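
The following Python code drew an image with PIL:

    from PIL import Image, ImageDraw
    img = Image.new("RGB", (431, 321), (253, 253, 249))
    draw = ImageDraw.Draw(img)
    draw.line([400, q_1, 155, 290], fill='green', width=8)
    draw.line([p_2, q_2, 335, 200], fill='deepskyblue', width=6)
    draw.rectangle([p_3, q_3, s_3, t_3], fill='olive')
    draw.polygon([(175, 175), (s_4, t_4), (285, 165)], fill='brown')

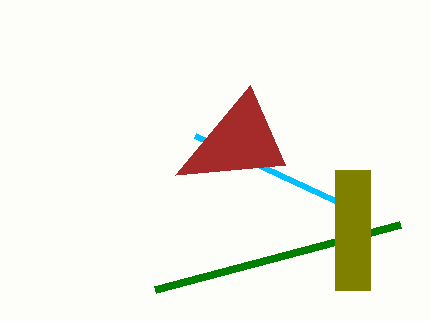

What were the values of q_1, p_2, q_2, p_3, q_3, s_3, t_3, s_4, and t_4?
q_1 = 225; p_2 = 195; q_2 = 135; p_3 = 335; q_3 = 170; s_3 = 370; t_3 = 290; s_4 = 250; t_4 = 85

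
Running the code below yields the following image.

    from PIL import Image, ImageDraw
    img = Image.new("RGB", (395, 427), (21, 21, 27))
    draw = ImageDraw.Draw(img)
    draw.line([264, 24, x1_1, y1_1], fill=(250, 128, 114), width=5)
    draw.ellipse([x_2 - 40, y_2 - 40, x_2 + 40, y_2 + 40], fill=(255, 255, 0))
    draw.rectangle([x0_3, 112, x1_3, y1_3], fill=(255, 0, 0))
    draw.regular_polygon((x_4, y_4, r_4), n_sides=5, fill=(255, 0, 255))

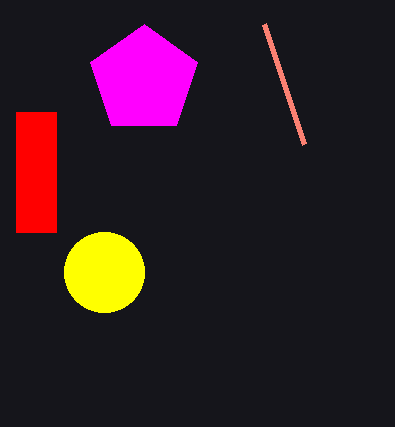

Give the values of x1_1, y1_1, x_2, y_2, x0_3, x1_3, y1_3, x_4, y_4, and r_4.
x1_1 = 304
y1_1 = 144
x_2 = 104
y_2 = 272
x0_3 = 16
x1_3 = 56
y1_3 = 232
x_4 = 144
y_4 = 80
r_4 = 56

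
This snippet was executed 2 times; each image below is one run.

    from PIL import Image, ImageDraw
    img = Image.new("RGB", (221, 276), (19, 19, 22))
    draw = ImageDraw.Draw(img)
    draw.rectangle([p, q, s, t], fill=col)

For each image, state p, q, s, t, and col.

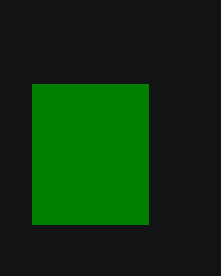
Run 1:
p = 32
q = 84
s = 148
t = 224
col = 'green'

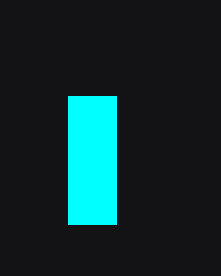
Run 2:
p = 68; q = 96; s = 116; t = 224; col = 'cyan'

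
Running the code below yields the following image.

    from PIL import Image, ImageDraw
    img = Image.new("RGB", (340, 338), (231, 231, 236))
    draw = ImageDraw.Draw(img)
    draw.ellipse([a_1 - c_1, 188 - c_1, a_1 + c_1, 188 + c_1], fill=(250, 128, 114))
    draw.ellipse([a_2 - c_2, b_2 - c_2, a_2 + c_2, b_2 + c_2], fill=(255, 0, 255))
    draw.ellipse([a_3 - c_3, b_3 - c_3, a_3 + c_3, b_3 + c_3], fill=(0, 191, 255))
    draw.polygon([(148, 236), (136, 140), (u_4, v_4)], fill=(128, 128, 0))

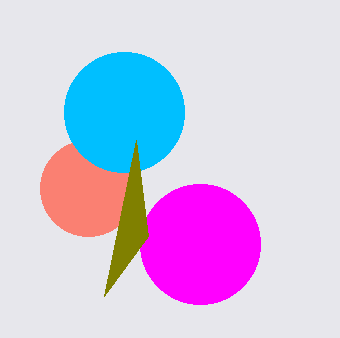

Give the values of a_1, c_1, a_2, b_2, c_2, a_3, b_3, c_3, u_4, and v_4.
a_1 = 88
c_1 = 48
a_2 = 200
b_2 = 244
c_2 = 60
a_3 = 124
b_3 = 112
c_3 = 60
u_4 = 104
v_4 = 296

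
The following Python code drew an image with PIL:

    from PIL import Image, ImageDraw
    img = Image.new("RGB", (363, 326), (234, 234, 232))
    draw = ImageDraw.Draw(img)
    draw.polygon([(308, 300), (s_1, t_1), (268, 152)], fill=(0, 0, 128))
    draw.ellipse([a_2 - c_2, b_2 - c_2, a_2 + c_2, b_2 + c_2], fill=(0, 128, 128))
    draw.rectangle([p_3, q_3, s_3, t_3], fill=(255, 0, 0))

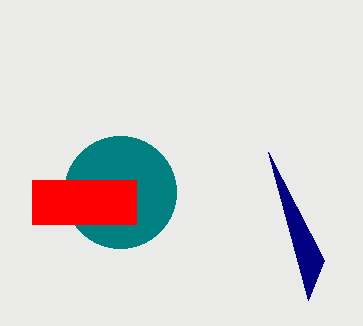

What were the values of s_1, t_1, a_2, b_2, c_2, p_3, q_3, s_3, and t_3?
s_1 = 324; t_1 = 260; a_2 = 120; b_2 = 192; c_2 = 56; p_3 = 32; q_3 = 180; s_3 = 136; t_3 = 224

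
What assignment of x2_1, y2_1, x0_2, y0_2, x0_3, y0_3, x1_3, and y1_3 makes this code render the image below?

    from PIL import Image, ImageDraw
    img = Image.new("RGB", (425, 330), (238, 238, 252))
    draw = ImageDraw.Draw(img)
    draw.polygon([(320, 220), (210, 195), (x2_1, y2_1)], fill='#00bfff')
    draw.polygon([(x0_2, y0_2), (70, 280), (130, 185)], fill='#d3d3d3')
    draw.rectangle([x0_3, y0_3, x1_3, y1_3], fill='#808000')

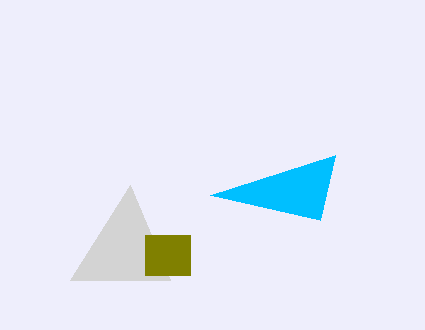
x2_1 = 335
y2_1 = 155
x0_2 = 170
y0_2 = 280
x0_3 = 145
y0_3 = 235
x1_3 = 190
y1_3 = 275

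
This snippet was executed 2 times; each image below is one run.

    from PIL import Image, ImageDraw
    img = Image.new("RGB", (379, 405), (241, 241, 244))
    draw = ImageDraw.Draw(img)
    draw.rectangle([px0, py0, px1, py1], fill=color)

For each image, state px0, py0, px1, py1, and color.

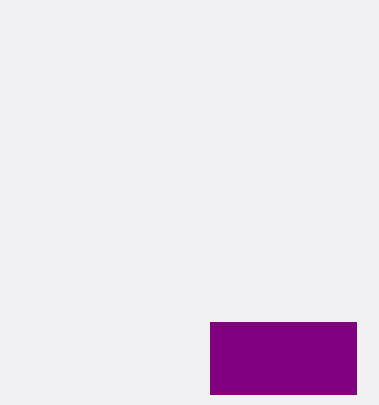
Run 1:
px0 = 210
py0 = 322
px1 = 356
py1 = 394
color = 'purple'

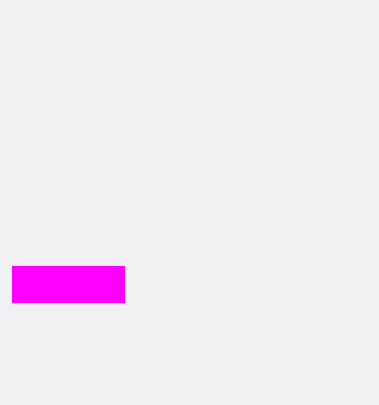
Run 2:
px0 = 12; py0 = 266; px1 = 124; py1 = 302; color = 'magenta'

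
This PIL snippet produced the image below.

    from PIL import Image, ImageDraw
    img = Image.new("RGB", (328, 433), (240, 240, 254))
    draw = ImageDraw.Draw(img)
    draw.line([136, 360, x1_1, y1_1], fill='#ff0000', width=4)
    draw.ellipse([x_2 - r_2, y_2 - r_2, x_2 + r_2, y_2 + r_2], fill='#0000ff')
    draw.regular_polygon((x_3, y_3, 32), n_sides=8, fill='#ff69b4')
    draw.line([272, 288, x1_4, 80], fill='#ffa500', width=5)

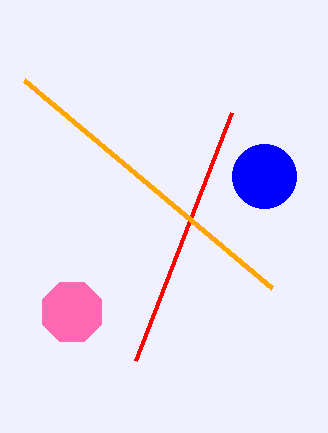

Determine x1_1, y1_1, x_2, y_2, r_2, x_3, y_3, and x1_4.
x1_1 = 232, y1_1 = 112, x_2 = 264, y_2 = 176, r_2 = 32, x_3 = 72, y_3 = 312, x1_4 = 24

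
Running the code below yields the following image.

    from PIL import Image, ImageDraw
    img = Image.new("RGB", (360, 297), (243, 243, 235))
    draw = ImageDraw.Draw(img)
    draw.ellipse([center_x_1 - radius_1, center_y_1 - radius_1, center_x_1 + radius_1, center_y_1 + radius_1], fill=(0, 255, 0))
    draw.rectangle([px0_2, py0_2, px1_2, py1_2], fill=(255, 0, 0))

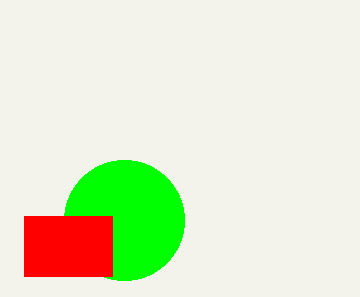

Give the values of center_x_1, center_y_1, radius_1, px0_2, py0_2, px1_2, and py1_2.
center_x_1 = 124
center_y_1 = 220
radius_1 = 60
px0_2 = 24
py0_2 = 216
px1_2 = 112
py1_2 = 276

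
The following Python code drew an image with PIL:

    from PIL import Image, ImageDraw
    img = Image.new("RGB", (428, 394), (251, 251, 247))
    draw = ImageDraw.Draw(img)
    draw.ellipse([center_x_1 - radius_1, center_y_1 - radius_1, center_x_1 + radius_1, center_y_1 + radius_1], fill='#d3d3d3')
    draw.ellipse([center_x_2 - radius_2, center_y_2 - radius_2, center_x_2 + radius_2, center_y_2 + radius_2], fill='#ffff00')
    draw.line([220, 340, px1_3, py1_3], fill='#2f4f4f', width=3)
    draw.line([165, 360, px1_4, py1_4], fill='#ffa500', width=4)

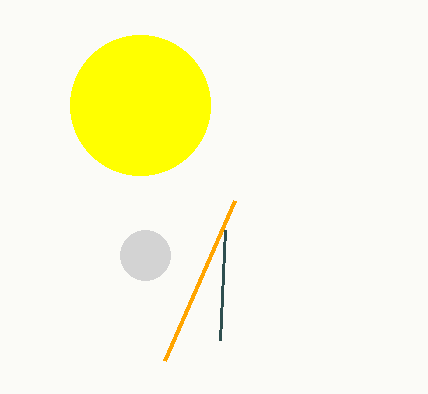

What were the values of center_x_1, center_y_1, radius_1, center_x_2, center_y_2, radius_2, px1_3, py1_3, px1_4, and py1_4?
center_x_1 = 145; center_y_1 = 255; radius_1 = 25; center_x_2 = 140; center_y_2 = 105; radius_2 = 70; px1_3 = 225; py1_3 = 230; px1_4 = 235; py1_4 = 200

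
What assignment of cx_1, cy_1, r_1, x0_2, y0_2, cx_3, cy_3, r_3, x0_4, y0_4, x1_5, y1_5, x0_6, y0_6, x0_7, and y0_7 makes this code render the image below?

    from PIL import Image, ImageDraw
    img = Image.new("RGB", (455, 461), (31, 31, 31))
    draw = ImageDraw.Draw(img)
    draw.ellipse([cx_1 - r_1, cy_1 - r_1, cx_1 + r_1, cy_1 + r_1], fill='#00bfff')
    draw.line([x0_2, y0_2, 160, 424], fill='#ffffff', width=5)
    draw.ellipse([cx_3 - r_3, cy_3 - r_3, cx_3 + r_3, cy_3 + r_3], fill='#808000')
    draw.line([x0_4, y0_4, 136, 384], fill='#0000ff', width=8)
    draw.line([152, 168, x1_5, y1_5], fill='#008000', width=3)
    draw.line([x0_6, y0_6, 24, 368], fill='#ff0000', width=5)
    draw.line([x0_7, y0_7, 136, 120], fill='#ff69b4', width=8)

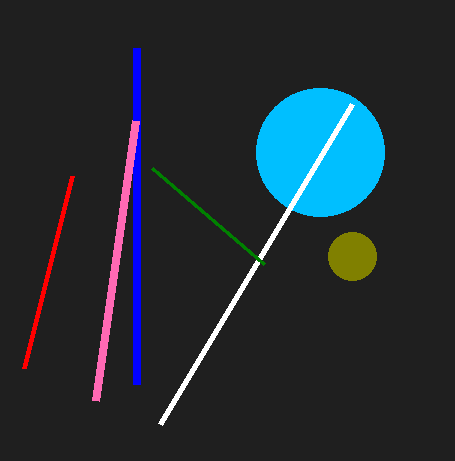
cx_1 = 320
cy_1 = 152
r_1 = 64
x0_2 = 352
y0_2 = 104
cx_3 = 352
cy_3 = 256
r_3 = 24
x0_4 = 136
y0_4 = 48
x1_5 = 264
y1_5 = 264
x0_6 = 72
y0_6 = 176
x0_7 = 96
y0_7 = 400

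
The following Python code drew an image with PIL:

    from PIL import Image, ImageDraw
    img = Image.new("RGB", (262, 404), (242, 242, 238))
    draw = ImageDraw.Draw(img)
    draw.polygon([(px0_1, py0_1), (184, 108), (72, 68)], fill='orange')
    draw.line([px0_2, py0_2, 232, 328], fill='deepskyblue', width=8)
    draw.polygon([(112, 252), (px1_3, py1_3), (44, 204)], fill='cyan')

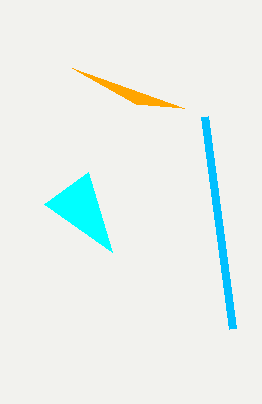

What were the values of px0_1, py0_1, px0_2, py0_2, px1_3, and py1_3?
px0_1 = 136; py0_1 = 104; px0_2 = 204; py0_2 = 116; px1_3 = 88; py1_3 = 172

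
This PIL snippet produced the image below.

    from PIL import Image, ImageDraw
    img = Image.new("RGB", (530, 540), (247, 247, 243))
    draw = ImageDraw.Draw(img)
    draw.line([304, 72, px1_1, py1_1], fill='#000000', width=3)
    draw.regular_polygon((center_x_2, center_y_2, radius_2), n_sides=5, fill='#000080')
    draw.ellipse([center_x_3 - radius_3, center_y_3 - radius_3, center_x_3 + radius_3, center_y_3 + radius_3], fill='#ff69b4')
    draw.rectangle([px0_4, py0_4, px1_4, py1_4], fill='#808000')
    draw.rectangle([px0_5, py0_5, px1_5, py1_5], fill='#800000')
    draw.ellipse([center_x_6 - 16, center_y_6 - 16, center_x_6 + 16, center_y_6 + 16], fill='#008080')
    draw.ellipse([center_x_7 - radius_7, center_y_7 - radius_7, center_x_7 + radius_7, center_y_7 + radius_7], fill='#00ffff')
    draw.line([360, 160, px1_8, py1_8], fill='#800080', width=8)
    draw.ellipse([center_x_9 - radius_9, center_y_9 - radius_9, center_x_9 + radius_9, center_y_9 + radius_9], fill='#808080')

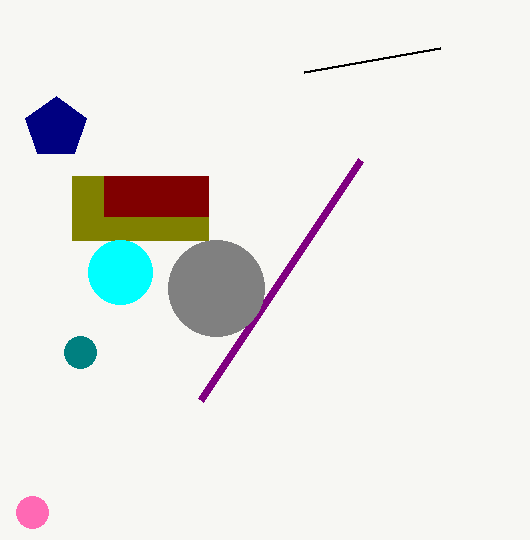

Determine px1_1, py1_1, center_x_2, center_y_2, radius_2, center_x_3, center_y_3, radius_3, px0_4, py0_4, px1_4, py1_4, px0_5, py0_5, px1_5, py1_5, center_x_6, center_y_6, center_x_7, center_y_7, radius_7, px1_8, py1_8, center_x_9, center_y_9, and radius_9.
px1_1 = 440; py1_1 = 48; center_x_2 = 56; center_y_2 = 128; radius_2 = 32; center_x_3 = 32; center_y_3 = 512; radius_3 = 16; px0_4 = 72; py0_4 = 176; px1_4 = 208; py1_4 = 240; px0_5 = 104; py0_5 = 176; px1_5 = 208; py1_5 = 216; center_x_6 = 80; center_y_6 = 352; center_x_7 = 120; center_y_7 = 272; radius_7 = 32; px1_8 = 200; py1_8 = 400; center_x_9 = 216; center_y_9 = 288; radius_9 = 48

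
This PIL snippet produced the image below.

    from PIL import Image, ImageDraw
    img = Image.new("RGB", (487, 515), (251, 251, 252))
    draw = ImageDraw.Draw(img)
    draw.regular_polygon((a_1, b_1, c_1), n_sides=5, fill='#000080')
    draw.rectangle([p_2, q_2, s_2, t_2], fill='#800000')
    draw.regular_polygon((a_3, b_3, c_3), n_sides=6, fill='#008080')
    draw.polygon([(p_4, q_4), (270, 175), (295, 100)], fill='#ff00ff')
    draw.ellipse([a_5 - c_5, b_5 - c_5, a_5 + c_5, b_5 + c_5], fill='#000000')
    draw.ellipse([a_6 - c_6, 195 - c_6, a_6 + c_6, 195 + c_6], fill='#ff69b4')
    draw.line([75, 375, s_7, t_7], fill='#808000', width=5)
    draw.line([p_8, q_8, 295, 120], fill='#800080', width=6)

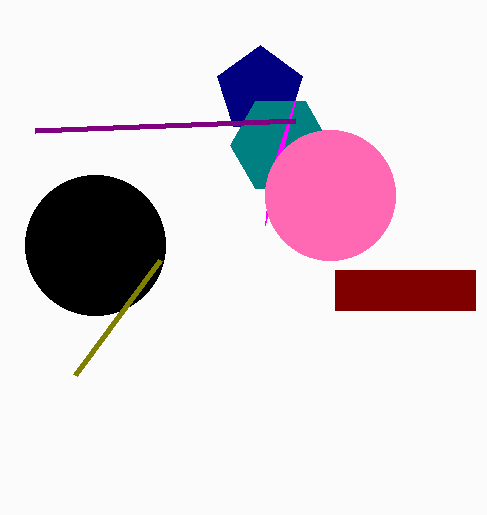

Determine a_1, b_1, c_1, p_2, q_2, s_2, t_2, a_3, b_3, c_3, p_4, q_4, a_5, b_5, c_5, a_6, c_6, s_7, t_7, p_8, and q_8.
a_1 = 260; b_1 = 90; c_1 = 45; p_2 = 335; q_2 = 270; s_2 = 475; t_2 = 310; a_3 = 280; b_3 = 145; c_3 = 50; p_4 = 265; q_4 = 225; a_5 = 95; b_5 = 245; c_5 = 70; a_6 = 330; c_6 = 65; s_7 = 160; t_7 = 260; p_8 = 35; q_8 = 130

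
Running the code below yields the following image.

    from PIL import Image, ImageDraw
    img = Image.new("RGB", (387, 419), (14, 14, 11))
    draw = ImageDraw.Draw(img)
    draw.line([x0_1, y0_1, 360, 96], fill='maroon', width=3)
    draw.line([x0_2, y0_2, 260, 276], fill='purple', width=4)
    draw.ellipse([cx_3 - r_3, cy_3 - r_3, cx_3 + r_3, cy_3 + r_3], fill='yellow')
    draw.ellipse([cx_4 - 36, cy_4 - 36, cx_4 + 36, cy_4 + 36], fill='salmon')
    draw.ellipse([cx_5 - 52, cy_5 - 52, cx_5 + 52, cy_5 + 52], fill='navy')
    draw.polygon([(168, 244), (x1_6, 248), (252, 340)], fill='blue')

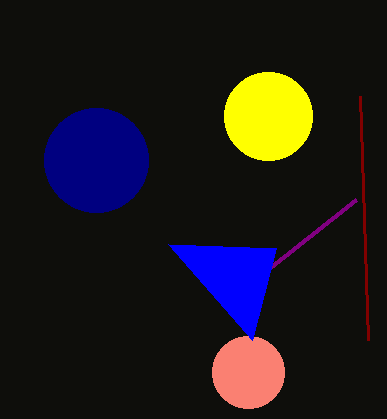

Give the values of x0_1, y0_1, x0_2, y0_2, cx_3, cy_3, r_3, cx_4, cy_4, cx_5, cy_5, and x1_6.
x0_1 = 368
y0_1 = 340
x0_2 = 356
y0_2 = 200
cx_3 = 268
cy_3 = 116
r_3 = 44
cx_4 = 248
cy_4 = 372
cx_5 = 96
cy_5 = 160
x1_6 = 276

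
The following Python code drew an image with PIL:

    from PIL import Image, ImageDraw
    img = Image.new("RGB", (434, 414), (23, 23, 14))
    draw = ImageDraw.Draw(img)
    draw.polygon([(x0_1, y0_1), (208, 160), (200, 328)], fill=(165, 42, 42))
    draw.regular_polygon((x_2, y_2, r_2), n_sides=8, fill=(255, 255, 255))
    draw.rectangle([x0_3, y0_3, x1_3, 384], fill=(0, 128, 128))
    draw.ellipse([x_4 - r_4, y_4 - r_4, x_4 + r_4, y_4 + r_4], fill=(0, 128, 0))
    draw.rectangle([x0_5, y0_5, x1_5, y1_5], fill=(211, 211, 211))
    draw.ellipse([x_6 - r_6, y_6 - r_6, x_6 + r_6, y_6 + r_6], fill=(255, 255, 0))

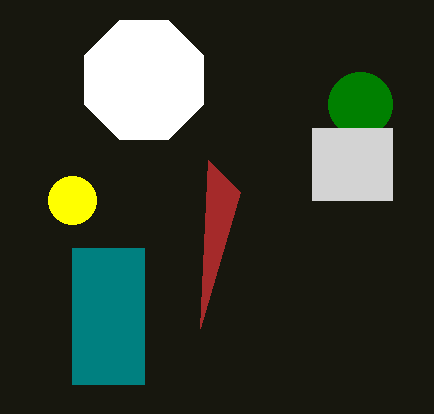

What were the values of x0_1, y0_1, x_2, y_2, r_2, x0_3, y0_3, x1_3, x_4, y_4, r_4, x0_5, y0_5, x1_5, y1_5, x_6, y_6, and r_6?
x0_1 = 240; y0_1 = 192; x_2 = 144; y_2 = 80; r_2 = 64; x0_3 = 72; y0_3 = 248; x1_3 = 144; x_4 = 360; y_4 = 104; r_4 = 32; x0_5 = 312; y0_5 = 128; x1_5 = 392; y1_5 = 200; x_6 = 72; y_6 = 200; r_6 = 24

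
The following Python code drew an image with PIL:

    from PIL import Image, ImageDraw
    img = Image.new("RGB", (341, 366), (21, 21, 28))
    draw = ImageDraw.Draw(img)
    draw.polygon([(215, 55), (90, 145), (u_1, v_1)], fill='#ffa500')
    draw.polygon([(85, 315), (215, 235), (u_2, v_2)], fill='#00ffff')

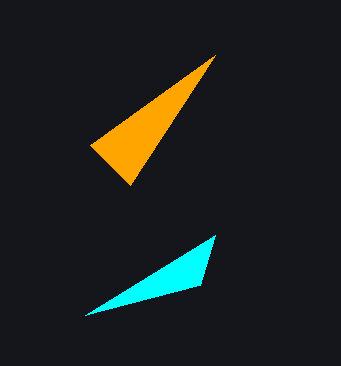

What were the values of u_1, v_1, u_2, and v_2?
u_1 = 130; v_1 = 185; u_2 = 200; v_2 = 285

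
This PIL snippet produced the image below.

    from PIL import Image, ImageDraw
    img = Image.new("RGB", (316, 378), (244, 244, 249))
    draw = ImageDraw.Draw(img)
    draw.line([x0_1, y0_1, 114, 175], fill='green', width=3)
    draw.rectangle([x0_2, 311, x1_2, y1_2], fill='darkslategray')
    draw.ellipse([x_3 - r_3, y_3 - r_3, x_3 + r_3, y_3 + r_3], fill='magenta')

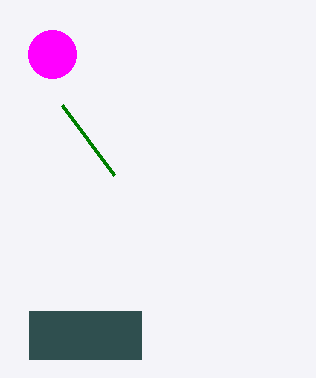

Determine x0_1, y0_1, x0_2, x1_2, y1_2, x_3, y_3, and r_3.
x0_1 = 62, y0_1 = 105, x0_2 = 29, x1_2 = 141, y1_2 = 359, x_3 = 52, y_3 = 54, r_3 = 24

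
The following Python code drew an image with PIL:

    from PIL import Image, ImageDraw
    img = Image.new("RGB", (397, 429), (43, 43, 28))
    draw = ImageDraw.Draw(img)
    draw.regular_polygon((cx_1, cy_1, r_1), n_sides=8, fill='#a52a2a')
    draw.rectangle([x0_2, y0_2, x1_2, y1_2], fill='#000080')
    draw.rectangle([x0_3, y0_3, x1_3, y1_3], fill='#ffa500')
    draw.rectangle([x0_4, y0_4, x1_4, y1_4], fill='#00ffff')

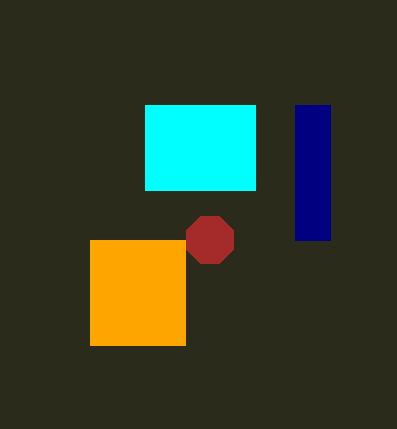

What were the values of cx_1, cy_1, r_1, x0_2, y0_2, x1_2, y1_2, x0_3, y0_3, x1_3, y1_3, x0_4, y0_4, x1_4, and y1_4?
cx_1 = 210, cy_1 = 240, r_1 = 25, x0_2 = 295, y0_2 = 105, x1_2 = 330, y1_2 = 240, x0_3 = 90, y0_3 = 240, x1_3 = 185, y1_3 = 345, x0_4 = 145, y0_4 = 105, x1_4 = 255, y1_4 = 190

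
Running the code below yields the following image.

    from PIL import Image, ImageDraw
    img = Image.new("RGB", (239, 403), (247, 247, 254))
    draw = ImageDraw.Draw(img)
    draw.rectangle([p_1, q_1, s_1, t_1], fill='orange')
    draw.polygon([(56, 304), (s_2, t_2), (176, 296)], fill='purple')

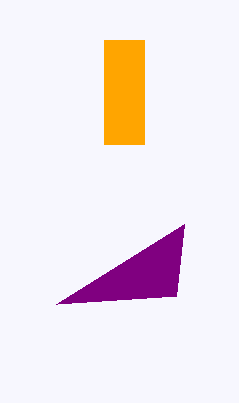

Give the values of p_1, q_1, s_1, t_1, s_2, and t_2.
p_1 = 104; q_1 = 40; s_1 = 144; t_1 = 144; s_2 = 184; t_2 = 224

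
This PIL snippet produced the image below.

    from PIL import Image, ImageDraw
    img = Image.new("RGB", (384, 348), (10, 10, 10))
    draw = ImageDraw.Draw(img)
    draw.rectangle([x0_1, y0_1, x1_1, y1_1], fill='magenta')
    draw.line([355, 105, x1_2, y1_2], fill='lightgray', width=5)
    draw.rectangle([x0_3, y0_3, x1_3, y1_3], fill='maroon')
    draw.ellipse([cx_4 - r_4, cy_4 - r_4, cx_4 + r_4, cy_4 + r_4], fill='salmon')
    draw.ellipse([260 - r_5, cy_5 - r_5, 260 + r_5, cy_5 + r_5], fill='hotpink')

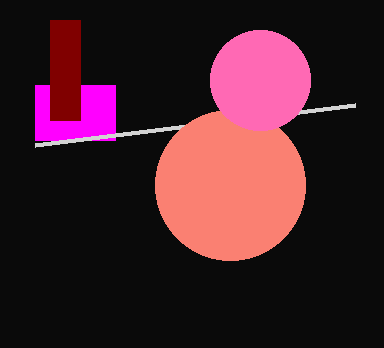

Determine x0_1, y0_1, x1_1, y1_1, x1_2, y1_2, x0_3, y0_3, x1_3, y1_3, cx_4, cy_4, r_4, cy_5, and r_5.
x0_1 = 35, y0_1 = 85, x1_1 = 115, y1_1 = 140, x1_2 = 35, y1_2 = 145, x0_3 = 50, y0_3 = 20, x1_3 = 80, y1_3 = 120, cx_4 = 230, cy_4 = 185, r_4 = 75, cy_5 = 80, r_5 = 50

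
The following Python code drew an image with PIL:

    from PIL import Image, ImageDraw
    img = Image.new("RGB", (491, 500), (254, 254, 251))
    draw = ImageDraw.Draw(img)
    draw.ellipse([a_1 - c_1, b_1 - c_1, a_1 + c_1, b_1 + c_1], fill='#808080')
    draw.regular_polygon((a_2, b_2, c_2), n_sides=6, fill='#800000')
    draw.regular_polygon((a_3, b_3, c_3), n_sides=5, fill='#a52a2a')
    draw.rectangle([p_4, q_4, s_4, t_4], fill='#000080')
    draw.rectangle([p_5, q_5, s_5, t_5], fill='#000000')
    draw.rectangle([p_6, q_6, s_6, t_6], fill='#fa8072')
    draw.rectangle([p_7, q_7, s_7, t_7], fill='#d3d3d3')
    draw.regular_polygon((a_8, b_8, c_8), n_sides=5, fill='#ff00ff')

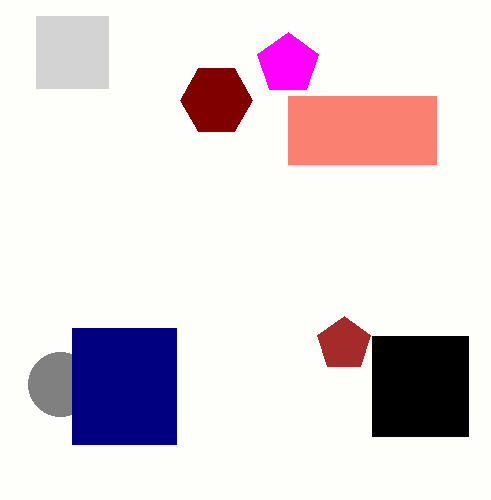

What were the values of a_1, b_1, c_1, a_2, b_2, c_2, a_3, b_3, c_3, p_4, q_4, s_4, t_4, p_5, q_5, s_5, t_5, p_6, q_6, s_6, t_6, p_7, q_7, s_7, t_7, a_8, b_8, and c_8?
a_1 = 60, b_1 = 384, c_1 = 32, a_2 = 216, b_2 = 100, c_2 = 36, a_3 = 344, b_3 = 344, c_3 = 28, p_4 = 72, q_4 = 328, s_4 = 176, t_4 = 444, p_5 = 372, q_5 = 336, s_5 = 468, t_5 = 436, p_6 = 288, q_6 = 96, s_6 = 436, t_6 = 164, p_7 = 36, q_7 = 16, s_7 = 108, t_7 = 88, a_8 = 288, b_8 = 64, c_8 = 32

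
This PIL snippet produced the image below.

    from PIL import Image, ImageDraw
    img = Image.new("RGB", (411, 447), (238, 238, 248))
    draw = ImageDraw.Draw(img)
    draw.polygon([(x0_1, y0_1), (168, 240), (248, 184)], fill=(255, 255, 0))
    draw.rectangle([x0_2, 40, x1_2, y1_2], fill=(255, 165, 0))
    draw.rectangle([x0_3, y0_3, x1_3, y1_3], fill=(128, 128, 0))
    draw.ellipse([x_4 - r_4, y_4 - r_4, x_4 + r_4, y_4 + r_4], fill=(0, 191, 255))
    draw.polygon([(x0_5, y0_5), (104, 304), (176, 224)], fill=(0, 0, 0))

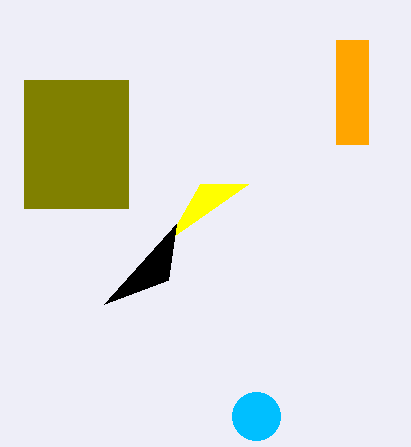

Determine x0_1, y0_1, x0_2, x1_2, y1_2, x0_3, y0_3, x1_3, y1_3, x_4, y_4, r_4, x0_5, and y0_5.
x0_1 = 200, y0_1 = 184, x0_2 = 336, x1_2 = 368, y1_2 = 144, x0_3 = 24, y0_3 = 80, x1_3 = 128, y1_3 = 208, x_4 = 256, y_4 = 416, r_4 = 24, x0_5 = 168, y0_5 = 280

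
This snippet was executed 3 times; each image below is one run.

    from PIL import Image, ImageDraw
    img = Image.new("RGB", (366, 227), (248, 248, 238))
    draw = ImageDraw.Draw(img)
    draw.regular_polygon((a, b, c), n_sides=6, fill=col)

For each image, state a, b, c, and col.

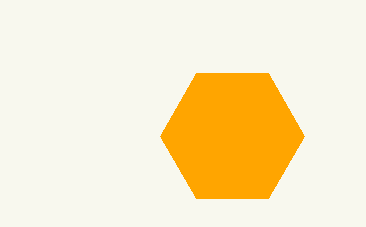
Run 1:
a = 232
b = 136
c = 72
col = 'orange'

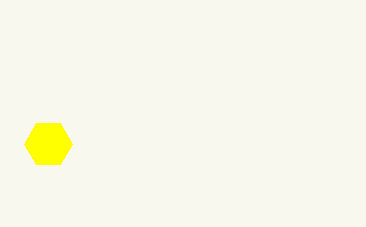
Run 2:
a = 48; b = 144; c = 24; col = 'yellow'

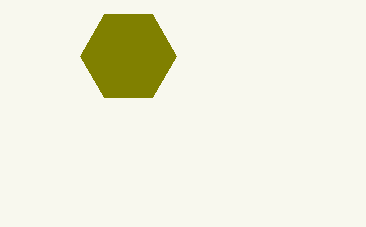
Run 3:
a = 128
b = 56
c = 48
col = 'olive'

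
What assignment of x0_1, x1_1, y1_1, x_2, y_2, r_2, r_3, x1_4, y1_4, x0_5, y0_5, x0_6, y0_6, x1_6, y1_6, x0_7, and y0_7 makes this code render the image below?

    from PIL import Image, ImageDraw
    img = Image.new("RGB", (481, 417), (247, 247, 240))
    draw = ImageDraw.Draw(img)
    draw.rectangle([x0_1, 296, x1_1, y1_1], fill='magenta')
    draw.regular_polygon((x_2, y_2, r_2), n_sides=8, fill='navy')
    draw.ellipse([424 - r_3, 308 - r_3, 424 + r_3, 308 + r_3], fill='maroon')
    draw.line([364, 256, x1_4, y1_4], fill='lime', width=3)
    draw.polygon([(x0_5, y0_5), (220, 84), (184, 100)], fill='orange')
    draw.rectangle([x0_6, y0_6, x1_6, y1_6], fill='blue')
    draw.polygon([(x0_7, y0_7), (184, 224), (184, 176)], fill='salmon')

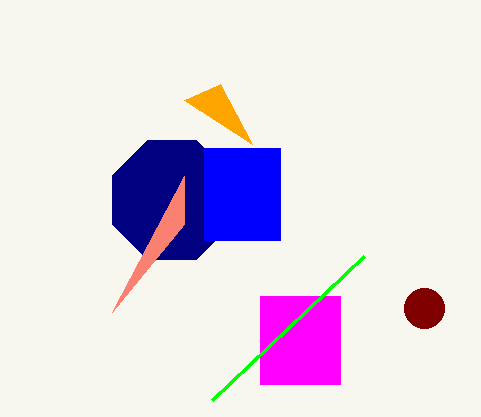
x0_1 = 260, x1_1 = 340, y1_1 = 384, x_2 = 172, y_2 = 200, r_2 = 64, r_3 = 20, x1_4 = 212, y1_4 = 400, x0_5 = 252, y0_5 = 144, x0_6 = 204, y0_6 = 148, x1_6 = 280, y1_6 = 240, x0_7 = 112, y0_7 = 312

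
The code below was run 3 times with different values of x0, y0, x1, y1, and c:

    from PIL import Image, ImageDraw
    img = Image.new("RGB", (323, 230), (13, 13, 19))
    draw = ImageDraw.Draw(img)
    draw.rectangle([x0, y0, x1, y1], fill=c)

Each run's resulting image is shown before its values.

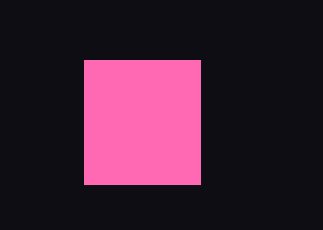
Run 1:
x0 = 84; y0 = 60; x1 = 200; y1 = 184; c = 'hotpink'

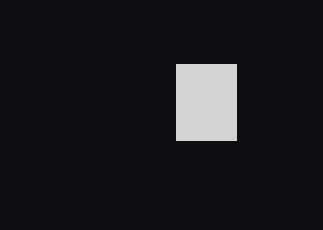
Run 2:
x0 = 176, y0 = 64, x1 = 236, y1 = 140, c = 'lightgray'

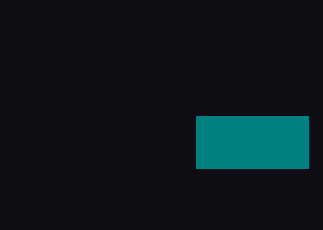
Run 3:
x0 = 196, y0 = 116, x1 = 308, y1 = 168, c = 'teal'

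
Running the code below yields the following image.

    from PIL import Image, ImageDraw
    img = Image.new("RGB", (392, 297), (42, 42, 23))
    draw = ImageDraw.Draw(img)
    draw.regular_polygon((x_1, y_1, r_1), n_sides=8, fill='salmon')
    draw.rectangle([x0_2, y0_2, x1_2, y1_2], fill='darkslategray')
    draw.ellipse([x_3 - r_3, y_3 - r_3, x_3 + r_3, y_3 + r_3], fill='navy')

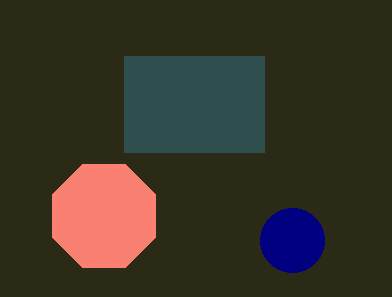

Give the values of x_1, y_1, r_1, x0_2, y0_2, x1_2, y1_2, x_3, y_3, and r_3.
x_1 = 104, y_1 = 216, r_1 = 56, x0_2 = 124, y0_2 = 56, x1_2 = 264, y1_2 = 152, x_3 = 292, y_3 = 240, r_3 = 32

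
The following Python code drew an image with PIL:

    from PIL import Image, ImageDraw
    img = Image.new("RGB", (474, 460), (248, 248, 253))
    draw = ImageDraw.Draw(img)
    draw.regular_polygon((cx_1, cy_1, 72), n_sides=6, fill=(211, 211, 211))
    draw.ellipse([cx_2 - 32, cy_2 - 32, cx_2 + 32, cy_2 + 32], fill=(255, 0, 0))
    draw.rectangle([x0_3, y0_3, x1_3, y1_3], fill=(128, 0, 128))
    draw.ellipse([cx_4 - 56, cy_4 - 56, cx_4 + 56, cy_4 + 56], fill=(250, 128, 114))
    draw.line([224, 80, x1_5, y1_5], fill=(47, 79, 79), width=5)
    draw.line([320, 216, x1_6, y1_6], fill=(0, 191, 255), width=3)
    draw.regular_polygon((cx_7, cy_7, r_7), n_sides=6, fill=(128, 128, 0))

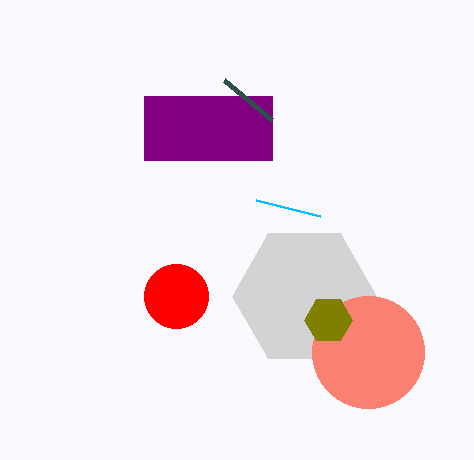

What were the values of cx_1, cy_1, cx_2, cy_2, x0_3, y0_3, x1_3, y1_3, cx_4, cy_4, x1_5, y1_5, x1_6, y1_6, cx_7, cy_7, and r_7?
cx_1 = 304
cy_1 = 296
cx_2 = 176
cy_2 = 296
x0_3 = 144
y0_3 = 96
x1_3 = 272
y1_3 = 160
cx_4 = 368
cy_4 = 352
x1_5 = 272
y1_5 = 120
x1_6 = 256
y1_6 = 200
cx_7 = 328
cy_7 = 320
r_7 = 24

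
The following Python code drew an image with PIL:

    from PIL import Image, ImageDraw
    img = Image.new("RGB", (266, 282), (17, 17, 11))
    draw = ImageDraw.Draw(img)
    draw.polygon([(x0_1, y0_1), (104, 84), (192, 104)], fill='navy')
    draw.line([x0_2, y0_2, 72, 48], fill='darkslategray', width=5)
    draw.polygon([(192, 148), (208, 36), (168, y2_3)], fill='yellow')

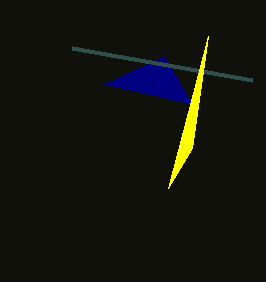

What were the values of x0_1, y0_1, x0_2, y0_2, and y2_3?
x0_1 = 164, y0_1 = 56, x0_2 = 252, y0_2 = 80, y2_3 = 188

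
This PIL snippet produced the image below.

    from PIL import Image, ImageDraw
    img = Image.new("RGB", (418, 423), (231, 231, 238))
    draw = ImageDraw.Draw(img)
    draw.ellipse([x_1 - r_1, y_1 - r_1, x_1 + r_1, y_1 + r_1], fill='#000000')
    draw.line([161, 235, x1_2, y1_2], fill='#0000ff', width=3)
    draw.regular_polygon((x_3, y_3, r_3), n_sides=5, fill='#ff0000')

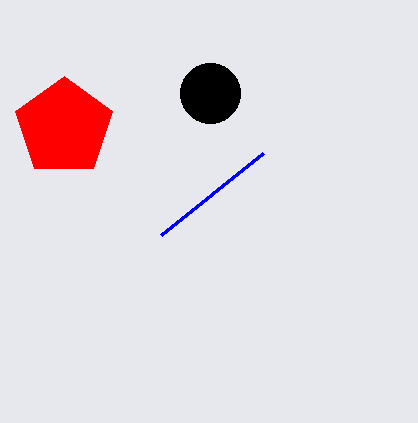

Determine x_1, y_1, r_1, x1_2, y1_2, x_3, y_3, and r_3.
x_1 = 210
y_1 = 93
r_1 = 30
x1_2 = 263
y1_2 = 153
x_3 = 64
y_3 = 127
r_3 = 51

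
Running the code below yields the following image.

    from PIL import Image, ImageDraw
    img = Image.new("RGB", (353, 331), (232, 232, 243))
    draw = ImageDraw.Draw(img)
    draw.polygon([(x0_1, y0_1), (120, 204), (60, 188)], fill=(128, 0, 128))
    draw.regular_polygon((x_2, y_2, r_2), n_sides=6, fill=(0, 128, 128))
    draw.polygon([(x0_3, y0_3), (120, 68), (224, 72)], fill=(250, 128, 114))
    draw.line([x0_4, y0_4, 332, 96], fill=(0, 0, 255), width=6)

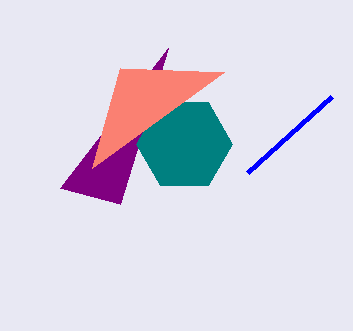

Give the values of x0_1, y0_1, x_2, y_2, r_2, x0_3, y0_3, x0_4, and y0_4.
x0_1 = 168
y0_1 = 48
x_2 = 184
y_2 = 144
r_2 = 48
x0_3 = 92
y0_3 = 168
x0_4 = 248
y0_4 = 172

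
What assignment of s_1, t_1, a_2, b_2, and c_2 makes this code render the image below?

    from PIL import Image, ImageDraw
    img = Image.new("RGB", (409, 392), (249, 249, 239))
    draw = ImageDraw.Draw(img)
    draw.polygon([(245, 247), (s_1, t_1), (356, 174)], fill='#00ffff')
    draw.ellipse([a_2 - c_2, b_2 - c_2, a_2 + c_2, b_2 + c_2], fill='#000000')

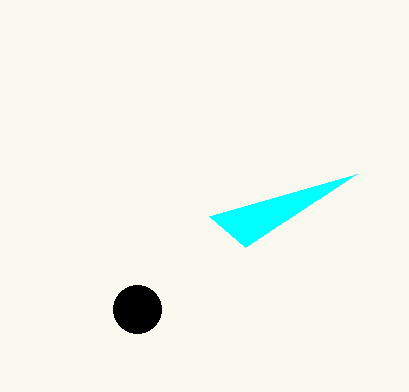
s_1 = 209, t_1 = 216, a_2 = 137, b_2 = 309, c_2 = 24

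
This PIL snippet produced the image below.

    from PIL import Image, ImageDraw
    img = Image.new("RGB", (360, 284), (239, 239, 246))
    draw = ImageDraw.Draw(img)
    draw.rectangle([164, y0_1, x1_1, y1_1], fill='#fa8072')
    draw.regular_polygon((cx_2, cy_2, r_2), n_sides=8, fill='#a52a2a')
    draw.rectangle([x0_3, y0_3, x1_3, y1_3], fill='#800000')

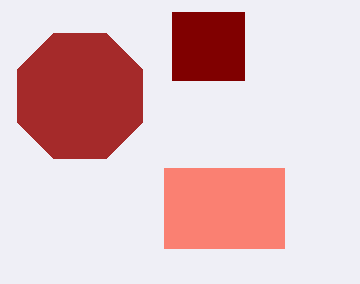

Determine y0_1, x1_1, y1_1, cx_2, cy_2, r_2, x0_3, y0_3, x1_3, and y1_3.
y0_1 = 168
x1_1 = 284
y1_1 = 248
cx_2 = 80
cy_2 = 96
r_2 = 68
x0_3 = 172
y0_3 = 12
x1_3 = 244
y1_3 = 80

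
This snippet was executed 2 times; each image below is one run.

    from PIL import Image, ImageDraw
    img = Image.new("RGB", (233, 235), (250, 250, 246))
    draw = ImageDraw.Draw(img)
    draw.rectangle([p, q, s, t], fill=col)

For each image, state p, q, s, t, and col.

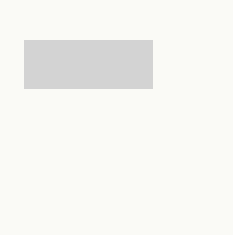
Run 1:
p = 24
q = 40
s = 152
t = 88
col = 'lightgray'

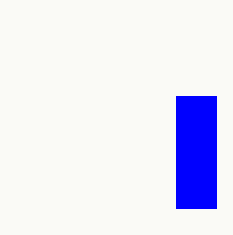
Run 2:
p = 176; q = 96; s = 216; t = 208; col = 'blue'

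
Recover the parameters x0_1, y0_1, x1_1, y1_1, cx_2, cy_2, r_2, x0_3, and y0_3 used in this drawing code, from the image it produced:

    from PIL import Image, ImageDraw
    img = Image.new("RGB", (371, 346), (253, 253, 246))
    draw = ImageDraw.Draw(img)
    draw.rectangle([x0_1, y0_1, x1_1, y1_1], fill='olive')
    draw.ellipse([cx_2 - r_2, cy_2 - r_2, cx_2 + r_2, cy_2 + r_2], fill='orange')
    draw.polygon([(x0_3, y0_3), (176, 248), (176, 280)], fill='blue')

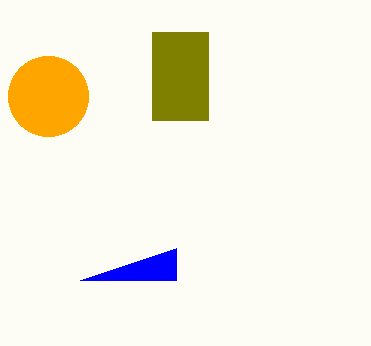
x0_1 = 152
y0_1 = 32
x1_1 = 208
y1_1 = 120
cx_2 = 48
cy_2 = 96
r_2 = 40
x0_3 = 80
y0_3 = 280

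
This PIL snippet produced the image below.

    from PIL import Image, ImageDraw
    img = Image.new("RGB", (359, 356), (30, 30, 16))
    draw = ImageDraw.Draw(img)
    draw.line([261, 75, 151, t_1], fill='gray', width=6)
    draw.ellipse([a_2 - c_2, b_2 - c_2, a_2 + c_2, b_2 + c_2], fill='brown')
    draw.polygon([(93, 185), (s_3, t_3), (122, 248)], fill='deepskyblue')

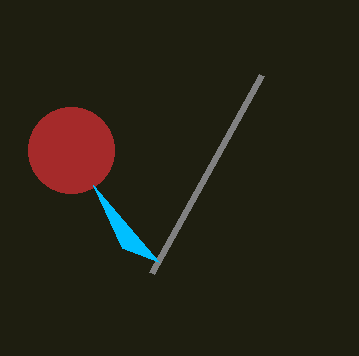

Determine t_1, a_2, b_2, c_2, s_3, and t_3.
t_1 = 273, a_2 = 71, b_2 = 150, c_2 = 43, s_3 = 159, t_3 = 262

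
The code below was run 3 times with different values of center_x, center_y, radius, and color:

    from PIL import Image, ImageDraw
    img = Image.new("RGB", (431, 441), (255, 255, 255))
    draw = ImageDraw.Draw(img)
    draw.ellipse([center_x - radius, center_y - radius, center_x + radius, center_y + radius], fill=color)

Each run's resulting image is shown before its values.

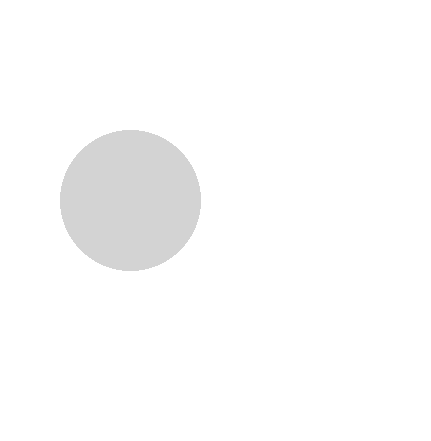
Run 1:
center_x = 130; center_y = 200; radius = 70; color = 'lightgray'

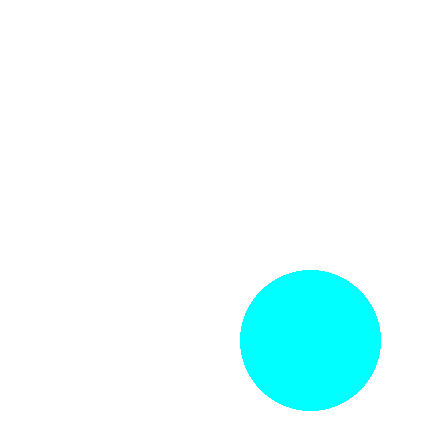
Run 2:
center_x = 310, center_y = 340, radius = 70, color = 'cyan'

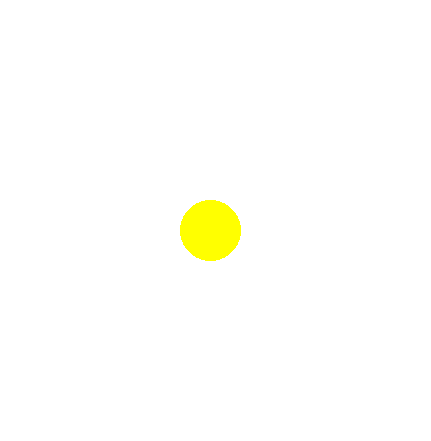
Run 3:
center_x = 210, center_y = 230, radius = 30, color = 'yellow'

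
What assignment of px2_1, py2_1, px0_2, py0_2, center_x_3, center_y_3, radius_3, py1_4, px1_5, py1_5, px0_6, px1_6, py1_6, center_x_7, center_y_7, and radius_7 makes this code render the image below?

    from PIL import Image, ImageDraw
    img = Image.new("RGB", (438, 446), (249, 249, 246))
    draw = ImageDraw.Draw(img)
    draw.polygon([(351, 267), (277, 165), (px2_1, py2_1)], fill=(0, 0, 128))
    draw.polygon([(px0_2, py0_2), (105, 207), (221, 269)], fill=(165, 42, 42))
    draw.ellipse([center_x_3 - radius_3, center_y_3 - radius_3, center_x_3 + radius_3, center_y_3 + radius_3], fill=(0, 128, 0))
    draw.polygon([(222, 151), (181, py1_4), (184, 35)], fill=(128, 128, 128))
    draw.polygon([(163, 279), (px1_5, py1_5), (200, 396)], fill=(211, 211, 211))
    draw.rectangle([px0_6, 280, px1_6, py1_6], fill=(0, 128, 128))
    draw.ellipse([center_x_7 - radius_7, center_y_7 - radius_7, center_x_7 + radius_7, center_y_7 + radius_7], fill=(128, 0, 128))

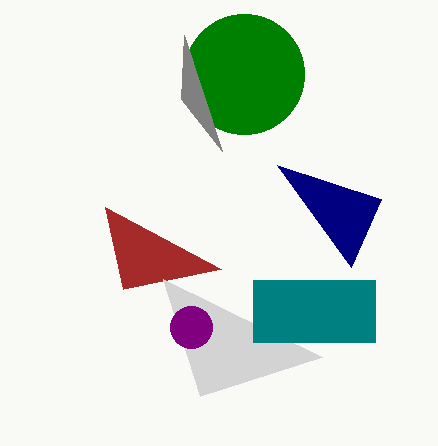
px2_1 = 381; py2_1 = 199; px0_2 = 123; py0_2 = 289; center_x_3 = 244; center_y_3 = 74; radius_3 = 60; py1_4 = 99; px1_5 = 322; py1_5 = 357; px0_6 = 253; px1_6 = 375; py1_6 = 342; center_x_7 = 191; center_y_7 = 327; radius_7 = 21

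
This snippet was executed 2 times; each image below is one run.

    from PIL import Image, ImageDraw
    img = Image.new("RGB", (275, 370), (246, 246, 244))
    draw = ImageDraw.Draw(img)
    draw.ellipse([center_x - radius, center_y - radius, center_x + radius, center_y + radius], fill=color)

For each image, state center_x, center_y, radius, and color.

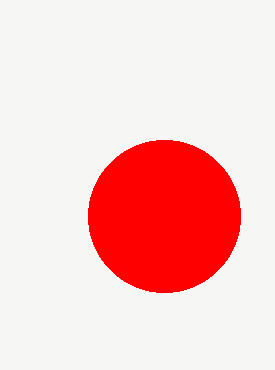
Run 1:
center_x = 164, center_y = 216, radius = 76, color = 'red'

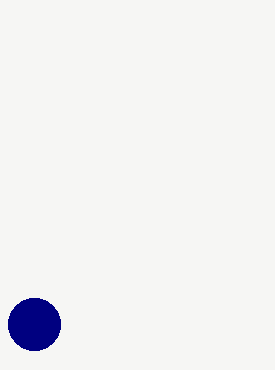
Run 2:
center_x = 34
center_y = 324
radius = 26
color = 'navy'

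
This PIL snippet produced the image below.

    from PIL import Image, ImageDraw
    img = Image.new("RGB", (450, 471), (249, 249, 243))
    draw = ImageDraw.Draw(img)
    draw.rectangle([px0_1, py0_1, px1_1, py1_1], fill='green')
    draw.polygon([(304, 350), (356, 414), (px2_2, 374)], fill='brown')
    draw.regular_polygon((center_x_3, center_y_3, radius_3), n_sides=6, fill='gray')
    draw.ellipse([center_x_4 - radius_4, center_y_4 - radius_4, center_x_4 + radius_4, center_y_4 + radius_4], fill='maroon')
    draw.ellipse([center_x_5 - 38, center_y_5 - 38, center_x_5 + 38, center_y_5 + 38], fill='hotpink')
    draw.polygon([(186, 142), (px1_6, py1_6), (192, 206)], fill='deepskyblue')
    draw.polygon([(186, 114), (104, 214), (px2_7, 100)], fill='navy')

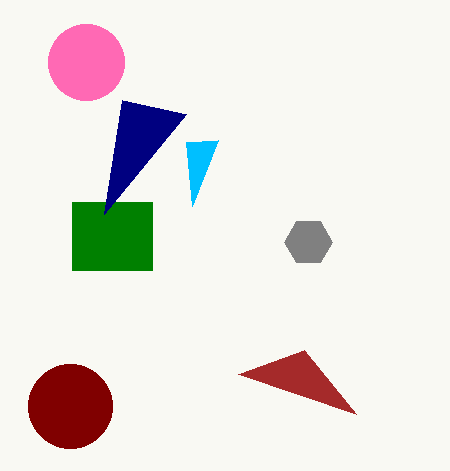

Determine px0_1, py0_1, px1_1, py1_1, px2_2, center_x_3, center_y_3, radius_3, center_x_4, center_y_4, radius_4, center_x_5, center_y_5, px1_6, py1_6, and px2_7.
px0_1 = 72, py0_1 = 202, px1_1 = 152, py1_1 = 270, px2_2 = 238, center_x_3 = 308, center_y_3 = 242, radius_3 = 24, center_x_4 = 70, center_y_4 = 406, radius_4 = 42, center_x_5 = 86, center_y_5 = 62, px1_6 = 218, py1_6 = 140, px2_7 = 122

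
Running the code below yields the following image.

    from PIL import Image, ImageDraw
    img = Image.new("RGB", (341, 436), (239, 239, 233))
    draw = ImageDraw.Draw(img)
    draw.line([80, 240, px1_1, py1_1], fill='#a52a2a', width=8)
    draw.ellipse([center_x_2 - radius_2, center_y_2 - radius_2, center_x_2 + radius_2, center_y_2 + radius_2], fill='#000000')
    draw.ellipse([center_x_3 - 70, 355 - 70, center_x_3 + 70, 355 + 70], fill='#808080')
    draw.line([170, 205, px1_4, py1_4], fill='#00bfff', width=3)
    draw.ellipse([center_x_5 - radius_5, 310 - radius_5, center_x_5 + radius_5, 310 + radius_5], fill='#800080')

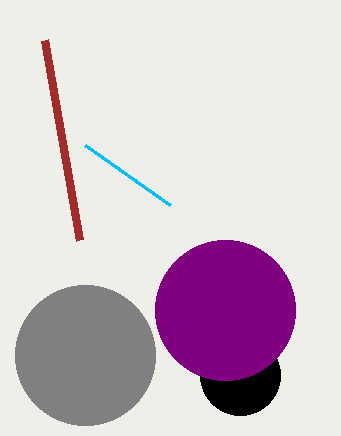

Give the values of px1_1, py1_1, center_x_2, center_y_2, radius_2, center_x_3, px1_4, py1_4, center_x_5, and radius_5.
px1_1 = 45
py1_1 = 40
center_x_2 = 240
center_y_2 = 375
radius_2 = 40
center_x_3 = 85
px1_4 = 85
py1_4 = 145
center_x_5 = 225
radius_5 = 70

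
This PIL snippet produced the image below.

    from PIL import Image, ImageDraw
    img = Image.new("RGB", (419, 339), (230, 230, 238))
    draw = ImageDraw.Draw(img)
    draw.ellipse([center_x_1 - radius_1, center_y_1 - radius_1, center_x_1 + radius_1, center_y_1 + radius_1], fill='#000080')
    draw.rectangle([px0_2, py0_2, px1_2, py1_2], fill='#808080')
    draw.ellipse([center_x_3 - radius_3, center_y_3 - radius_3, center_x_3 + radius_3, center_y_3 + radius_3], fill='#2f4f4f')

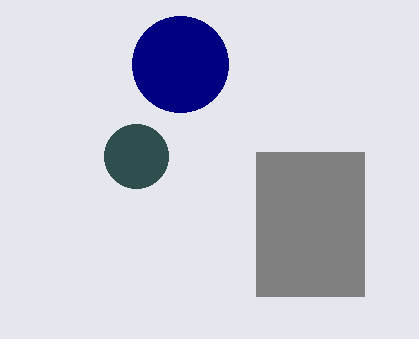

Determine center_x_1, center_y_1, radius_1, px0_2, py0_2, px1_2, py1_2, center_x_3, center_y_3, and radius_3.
center_x_1 = 180; center_y_1 = 64; radius_1 = 48; px0_2 = 256; py0_2 = 152; px1_2 = 364; py1_2 = 296; center_x_3 = 136; center_y_3 = 156; radius_3 = 32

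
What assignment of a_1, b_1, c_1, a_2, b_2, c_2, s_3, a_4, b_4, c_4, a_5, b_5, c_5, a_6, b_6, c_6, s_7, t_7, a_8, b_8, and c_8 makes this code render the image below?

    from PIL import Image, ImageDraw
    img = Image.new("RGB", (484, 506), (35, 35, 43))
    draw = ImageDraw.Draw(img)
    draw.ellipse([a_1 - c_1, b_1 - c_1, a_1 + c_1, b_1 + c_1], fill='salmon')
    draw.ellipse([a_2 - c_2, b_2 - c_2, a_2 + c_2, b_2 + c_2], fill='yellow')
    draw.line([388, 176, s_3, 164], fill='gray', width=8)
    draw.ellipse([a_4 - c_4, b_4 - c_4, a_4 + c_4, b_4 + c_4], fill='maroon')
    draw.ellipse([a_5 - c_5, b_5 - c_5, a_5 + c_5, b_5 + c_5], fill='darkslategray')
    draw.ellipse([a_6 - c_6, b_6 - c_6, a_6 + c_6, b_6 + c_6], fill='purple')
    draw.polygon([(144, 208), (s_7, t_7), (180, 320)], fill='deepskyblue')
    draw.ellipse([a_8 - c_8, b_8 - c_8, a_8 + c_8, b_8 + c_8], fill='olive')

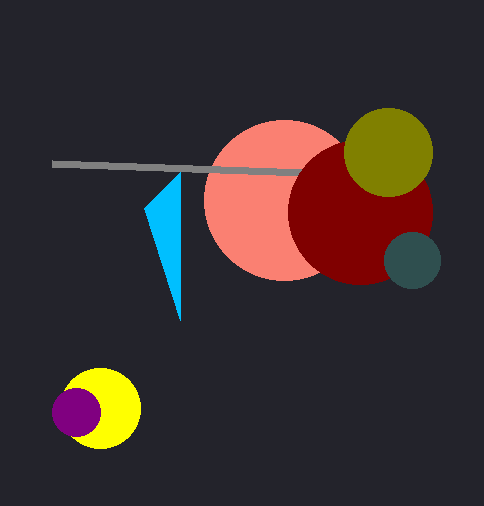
a_1 = 284
b_1 = 200
c_1 = 80
a_2 = 100
b_2 = 408
c_2 = 40
s_3 = 52
a_4 = 360
b_4 = 212
c_4 = 72
a_5 = 412
b_5 = 260
c_5 = 28
a_6 = 76
b_6 = 412
c_6 = 24
s_7 = 180
t_7 = 172
a_8 = 388
b_8 = 152
c_8 = 44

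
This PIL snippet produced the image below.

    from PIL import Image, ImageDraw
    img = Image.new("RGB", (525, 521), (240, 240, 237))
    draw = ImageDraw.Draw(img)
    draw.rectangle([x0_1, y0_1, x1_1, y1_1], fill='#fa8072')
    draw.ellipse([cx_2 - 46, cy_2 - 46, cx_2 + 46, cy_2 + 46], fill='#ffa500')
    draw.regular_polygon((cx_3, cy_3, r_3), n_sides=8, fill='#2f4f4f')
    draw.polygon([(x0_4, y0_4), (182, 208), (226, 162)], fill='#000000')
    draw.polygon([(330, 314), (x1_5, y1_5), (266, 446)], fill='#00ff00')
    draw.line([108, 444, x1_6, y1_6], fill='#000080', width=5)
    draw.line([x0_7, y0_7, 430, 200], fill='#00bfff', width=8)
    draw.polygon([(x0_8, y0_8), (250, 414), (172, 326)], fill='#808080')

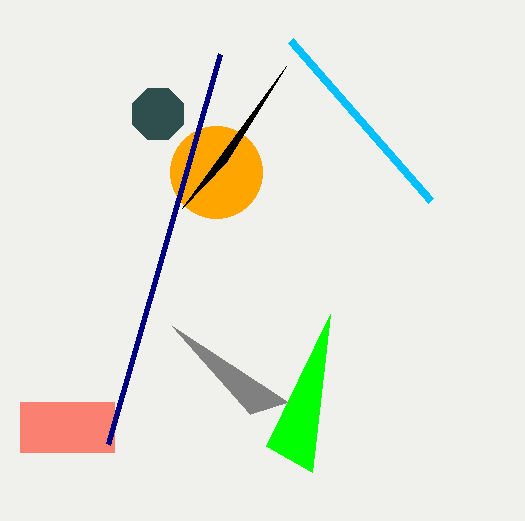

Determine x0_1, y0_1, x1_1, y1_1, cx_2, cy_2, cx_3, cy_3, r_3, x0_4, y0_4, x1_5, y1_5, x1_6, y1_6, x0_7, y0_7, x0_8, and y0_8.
x0_1 = 20; y0_1 = 402; x1_1 = 114; y1_1 = 452; cx_2 = 216; cy_2 = 172; cx_3 = 158; cy_3 = 114; r_3 = 28; x0_4 = 286; y0_4 = 66; x1_5 = 312; y1_5 = 472; x1_6 = 220; y1_6 = 54; x0_7 = 290; y0_7 = 40; x0_8 = 288; y0_8 = 402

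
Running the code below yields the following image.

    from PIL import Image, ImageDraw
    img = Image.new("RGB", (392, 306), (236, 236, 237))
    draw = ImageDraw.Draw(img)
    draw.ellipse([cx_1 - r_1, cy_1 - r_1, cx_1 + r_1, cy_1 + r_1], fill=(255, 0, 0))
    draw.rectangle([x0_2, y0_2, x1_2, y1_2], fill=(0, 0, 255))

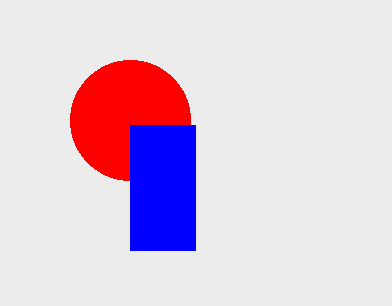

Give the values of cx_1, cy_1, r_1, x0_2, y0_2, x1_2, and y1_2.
cx_1 = 130
cy_1 = 120
r_1 = 60
x0_2 = 130
y0_2 = 125
x1_2 = 195
y1_2 = 250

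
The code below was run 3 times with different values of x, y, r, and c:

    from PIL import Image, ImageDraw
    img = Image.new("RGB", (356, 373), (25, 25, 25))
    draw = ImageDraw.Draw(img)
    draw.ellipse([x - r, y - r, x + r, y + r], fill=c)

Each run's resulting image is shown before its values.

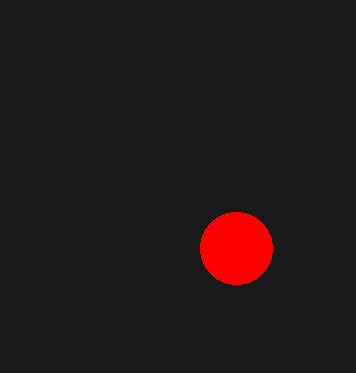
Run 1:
x = 236
y = 248
r = 36
c = 'red'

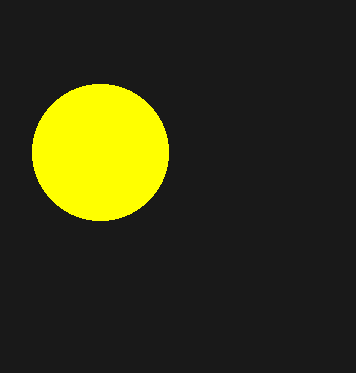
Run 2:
x = 100; y = 152; r = 68; c = 'yellow'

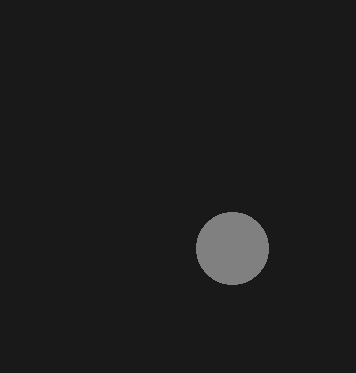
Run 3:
x = 232
y = 248
r = 36
c = 'gray'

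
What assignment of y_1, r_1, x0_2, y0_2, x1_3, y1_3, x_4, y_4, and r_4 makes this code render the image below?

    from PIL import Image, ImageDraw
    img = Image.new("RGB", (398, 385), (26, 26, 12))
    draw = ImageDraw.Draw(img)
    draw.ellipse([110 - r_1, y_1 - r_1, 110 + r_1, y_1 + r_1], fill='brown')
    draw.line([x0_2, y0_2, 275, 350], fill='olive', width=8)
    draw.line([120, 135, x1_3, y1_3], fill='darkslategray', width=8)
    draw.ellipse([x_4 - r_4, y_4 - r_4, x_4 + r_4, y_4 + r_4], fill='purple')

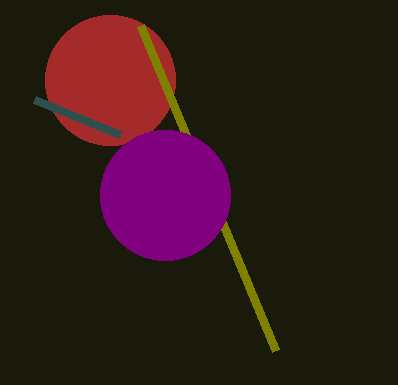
y_1 = 80; r_1 = 65; x0_2 = 140; y0_2 = 25; x1_3 = 35; y1_3 = 100; x_4 = 165; y_4 = 195; r_4 = 65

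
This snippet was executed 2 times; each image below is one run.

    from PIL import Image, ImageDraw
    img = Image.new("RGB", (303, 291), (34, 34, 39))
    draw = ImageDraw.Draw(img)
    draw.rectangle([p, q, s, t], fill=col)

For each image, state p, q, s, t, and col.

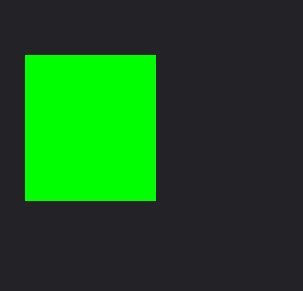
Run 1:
p = 25
q = 55
s = 155
t = 200
col = 'lime'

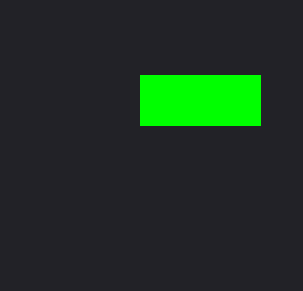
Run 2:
p = 140; q = 75; s = 260; t = 125; col = 'lime'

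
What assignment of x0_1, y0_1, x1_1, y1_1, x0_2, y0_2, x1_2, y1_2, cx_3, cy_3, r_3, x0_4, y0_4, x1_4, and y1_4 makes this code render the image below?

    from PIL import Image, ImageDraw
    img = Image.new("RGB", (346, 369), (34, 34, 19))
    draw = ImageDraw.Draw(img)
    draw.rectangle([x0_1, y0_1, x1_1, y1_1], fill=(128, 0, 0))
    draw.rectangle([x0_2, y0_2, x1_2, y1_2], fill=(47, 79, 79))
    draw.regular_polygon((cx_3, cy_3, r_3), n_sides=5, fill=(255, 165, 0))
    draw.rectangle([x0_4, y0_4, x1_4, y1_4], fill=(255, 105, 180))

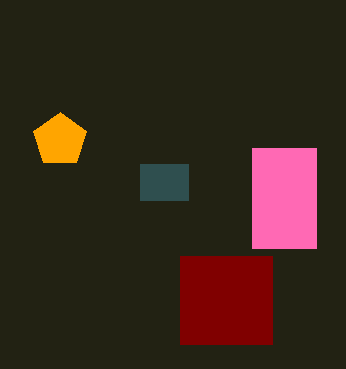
x0_1 = 180; y0_1 = 256; x1_1 = 272; y1_1 = 344; x0_2 = 140; y0_2 = 164; x1_2 = 188; y1_2 = 200; cx_3 = 60; cy_3 = 140; r_3 = 28; x0_4 = 252; y0_4 = 148; x1_4 = 316; y1_4 = 248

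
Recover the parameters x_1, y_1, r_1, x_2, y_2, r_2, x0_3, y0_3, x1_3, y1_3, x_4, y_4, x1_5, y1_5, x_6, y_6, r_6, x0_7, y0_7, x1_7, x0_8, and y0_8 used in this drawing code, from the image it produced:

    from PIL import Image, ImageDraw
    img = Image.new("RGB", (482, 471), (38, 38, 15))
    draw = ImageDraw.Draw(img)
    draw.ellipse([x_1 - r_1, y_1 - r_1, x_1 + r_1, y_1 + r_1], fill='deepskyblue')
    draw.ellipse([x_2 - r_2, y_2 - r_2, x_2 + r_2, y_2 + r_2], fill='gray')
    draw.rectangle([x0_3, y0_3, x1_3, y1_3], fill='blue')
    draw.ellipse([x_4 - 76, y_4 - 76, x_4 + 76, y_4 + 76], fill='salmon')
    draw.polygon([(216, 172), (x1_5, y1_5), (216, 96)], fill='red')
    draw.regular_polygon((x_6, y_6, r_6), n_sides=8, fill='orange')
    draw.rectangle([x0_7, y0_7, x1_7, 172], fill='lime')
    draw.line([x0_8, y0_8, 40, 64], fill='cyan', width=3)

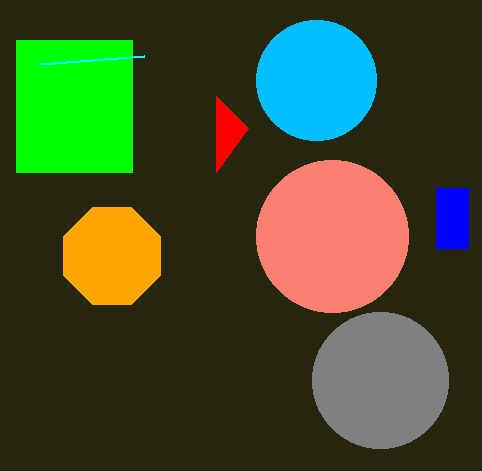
x_1 = 316
y_1 = 80
r_1 = 60
x_2 = 380
y_2 = 380
r_2 = 68
x0_3 = 436
y0_3 = 188
x1_3 = 468
y1_3 = 248
x_4 = 332
y_4 = 236
x1_5 = 248
y1_5 = 128
x_6 = 112
y_6 = 256
r_6 = 52
x0_7 = 16
y0_7 = 40
x1_7 = 132
x0_8 = 144
y0_8 = 56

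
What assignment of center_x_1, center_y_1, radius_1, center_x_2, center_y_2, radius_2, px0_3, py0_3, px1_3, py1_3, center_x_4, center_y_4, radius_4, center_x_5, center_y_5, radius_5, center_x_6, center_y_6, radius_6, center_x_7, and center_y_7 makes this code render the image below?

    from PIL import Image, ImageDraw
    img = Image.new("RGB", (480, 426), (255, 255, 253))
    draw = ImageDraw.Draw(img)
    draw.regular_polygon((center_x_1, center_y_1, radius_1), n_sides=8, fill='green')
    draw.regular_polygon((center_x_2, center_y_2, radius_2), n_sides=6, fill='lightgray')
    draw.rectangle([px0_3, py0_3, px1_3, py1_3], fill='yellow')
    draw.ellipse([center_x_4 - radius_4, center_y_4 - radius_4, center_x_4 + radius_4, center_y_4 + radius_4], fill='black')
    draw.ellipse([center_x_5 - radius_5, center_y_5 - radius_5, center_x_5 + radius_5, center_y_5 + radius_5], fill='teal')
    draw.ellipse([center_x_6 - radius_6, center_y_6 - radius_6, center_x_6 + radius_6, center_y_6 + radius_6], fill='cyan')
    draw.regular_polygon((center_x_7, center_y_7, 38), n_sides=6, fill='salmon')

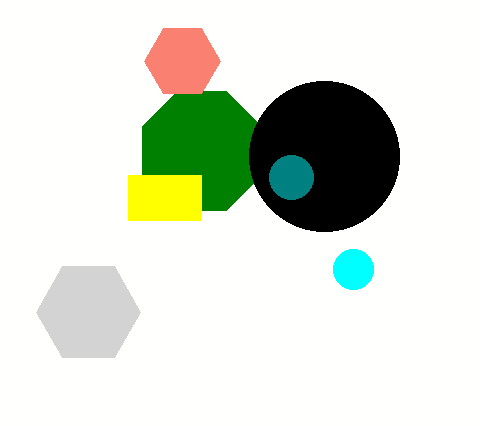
center_x_1 = 202, center_y_1 = 151, radius_1 = 64, center_x_2 = 88, center_y_2 = 312, radius_2 = 52, px0_3 = 128, py0_3 = 175, px1_3 = 201, py1_3 = 220, center_x_4 = 324, center_y_4 = 156, radius_4 = 75, center_x_5 = 291, center_y_5 = 177, radius_5 = 22, center_x_6 = 353, center_y_6 = 269, radius_6 = 20, center_x_7 = 182, center_y_7 = 61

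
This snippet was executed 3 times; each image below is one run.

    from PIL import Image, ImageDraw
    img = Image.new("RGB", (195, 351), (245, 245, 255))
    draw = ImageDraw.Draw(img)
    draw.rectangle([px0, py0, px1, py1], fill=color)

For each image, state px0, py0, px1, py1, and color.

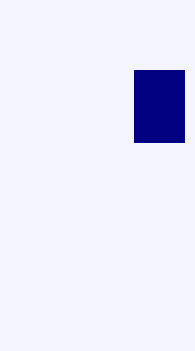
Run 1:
px0 = 134, py0 = 70, px1 = 184, py1 = 142, color = 'navy'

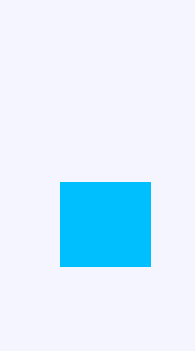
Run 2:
px0 = 60, py0 = 182, px1 = 150, py1 = 266, color = 'deepskyblue'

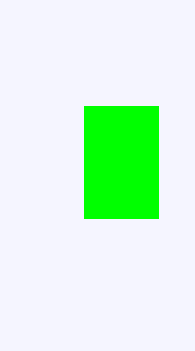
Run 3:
px0 = 84, py0 = 106, px1 = 158, py1 = 218, color = 'lime'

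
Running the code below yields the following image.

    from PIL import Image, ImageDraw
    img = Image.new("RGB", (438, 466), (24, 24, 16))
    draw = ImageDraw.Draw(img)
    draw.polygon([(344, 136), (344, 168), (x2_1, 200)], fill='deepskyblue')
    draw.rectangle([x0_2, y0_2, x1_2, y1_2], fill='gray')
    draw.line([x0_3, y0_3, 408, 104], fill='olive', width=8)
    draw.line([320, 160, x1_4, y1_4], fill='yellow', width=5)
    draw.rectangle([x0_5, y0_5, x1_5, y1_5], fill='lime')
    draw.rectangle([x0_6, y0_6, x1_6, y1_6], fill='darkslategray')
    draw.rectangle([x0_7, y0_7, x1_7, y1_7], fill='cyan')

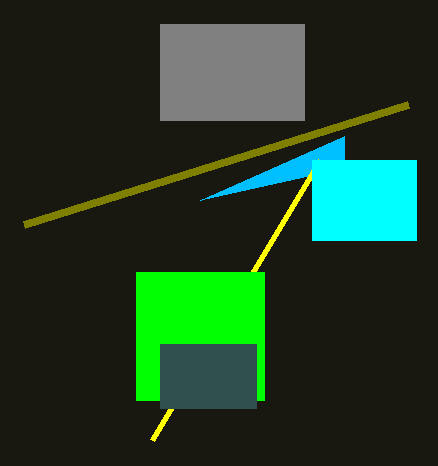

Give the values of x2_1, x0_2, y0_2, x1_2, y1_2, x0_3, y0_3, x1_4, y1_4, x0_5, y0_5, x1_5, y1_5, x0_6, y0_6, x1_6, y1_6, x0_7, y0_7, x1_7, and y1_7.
x2_1 = 200, x0_2 = 160, y0_2 = 24, x1_2 = 304, y1_2 = 120, x0_3 = 24, y0_3 = 224, x1_4 = 152, y1_4 = 440, x0_5 = 136, y0_5 = 272, x1_5 = 264, y1_5 = 400, x0_6 = 160, y0_6 = 344, x1_6 = 256, y1_6 = 408, x0_7 = 312, y0_7 = 160, x1_7 = 416, y1_7 = 240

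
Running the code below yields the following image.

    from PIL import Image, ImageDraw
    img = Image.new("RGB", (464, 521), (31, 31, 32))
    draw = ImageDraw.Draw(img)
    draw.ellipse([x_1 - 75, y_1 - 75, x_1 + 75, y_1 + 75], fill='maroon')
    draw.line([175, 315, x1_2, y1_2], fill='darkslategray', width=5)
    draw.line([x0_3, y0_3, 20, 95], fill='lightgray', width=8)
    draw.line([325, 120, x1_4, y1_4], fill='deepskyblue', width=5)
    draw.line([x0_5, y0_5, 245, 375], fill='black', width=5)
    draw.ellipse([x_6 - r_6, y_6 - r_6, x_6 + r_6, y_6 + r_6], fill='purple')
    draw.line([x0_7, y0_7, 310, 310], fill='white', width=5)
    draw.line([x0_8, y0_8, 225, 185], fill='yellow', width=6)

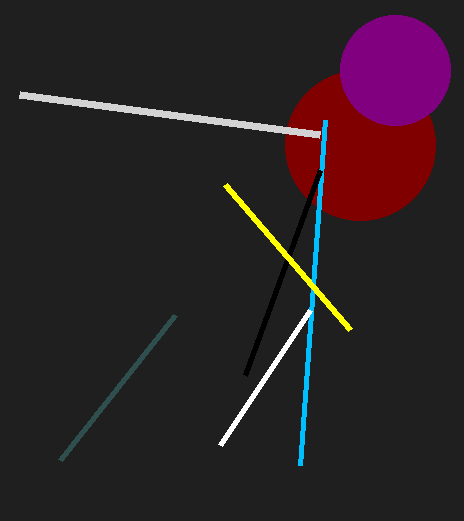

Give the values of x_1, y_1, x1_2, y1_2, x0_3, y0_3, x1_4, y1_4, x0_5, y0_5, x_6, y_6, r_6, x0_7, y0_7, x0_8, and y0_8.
x_1 = 360, y_1 = 145, x1_2 = 60, y1_2 = 460, x0_3 = 320, y0_3 = 135, x1_4 = 300, y1_4 = 465, x0_5 = 320, y0_5 = 170, x_6 = 395, y_6 = 70, r_6 = 55, x0_7 = 220, y0_7 = 445, x0_8 = 350, y0_8 = 330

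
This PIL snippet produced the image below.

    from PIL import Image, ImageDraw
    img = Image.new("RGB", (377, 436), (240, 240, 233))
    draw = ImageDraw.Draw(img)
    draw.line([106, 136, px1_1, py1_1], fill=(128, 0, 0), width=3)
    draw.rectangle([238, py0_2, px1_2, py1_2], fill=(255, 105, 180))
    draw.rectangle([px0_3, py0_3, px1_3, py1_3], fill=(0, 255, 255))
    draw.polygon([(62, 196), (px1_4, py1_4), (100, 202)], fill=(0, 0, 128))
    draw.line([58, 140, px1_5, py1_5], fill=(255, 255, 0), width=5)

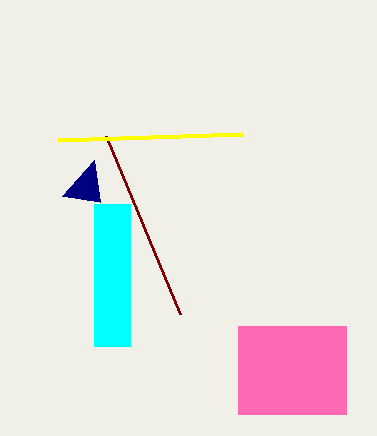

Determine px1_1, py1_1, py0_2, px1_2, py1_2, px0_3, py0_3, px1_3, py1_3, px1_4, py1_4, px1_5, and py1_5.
px1_1 = 180, py1_1 = 314, py0_2 = 326, px1_2 = 346, py1_2 = 414, px0_3 = 94, py0_3 = 204, px1_3 = 130, py1_3 = 346, px1_4 = 94, py1_4 = 160, px1_5 = 242, py1_5 = 134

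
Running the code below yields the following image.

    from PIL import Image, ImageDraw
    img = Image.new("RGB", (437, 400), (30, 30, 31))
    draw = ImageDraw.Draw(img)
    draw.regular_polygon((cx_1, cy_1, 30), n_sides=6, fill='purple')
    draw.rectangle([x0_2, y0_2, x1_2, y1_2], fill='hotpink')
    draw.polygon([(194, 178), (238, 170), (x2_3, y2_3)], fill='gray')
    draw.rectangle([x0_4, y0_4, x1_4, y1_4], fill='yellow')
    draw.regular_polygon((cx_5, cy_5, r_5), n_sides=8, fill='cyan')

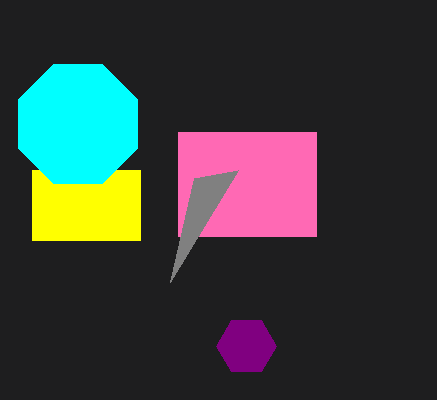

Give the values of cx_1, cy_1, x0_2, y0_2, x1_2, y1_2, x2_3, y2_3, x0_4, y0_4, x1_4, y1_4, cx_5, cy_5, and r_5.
cx_1 = 246; cy_1 = 346; x0_2 = 178; y0_2 = 132; x1_2 = 316; y1_2 = 236; x2_3 = 170; y2_3 = 282; x0_4 = 32; y0_4 = 170; x1_4 = 140; y1_4 = 240; cx_5 = 78; cy_5 = 124; r_5 = 64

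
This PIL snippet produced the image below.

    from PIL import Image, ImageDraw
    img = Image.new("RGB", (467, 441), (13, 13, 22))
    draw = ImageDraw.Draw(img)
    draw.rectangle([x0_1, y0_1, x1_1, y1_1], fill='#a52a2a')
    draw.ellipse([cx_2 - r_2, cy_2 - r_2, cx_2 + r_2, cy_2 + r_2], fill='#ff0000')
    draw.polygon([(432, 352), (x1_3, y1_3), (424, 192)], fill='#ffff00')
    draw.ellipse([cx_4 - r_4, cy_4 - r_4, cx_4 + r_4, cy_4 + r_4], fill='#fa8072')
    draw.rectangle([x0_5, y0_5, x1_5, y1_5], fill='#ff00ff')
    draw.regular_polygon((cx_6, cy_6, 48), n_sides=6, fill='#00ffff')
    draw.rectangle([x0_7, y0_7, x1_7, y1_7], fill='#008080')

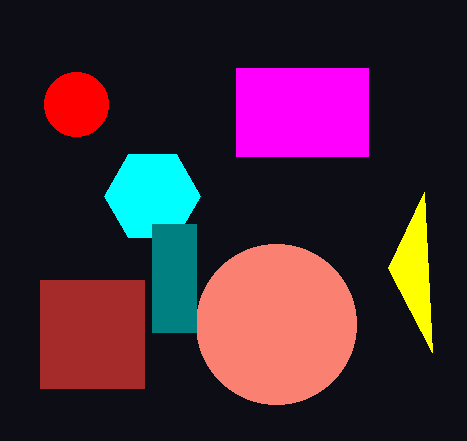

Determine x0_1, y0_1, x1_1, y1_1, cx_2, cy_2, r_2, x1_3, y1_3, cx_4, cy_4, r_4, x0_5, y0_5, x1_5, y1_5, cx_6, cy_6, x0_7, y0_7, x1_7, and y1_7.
x0_1 = 40; y0_1 = 280; x1_1 = 144; y1_1 = 388; cx_2 = 76; cy_2 = 104; r_2 = 32; x1_3 = 388; y1_3 = 268; cx_4 = 276; cy_4 = 324; r_4 = 80; x0_5 = 236; y0_5 = 68; x1_5 = 368; y1_5 = 156; cx_6 = 152; cy_6 = 196; x0_7 = 152; y0_7 = 224; x1_7 = 196; y1_7 = 332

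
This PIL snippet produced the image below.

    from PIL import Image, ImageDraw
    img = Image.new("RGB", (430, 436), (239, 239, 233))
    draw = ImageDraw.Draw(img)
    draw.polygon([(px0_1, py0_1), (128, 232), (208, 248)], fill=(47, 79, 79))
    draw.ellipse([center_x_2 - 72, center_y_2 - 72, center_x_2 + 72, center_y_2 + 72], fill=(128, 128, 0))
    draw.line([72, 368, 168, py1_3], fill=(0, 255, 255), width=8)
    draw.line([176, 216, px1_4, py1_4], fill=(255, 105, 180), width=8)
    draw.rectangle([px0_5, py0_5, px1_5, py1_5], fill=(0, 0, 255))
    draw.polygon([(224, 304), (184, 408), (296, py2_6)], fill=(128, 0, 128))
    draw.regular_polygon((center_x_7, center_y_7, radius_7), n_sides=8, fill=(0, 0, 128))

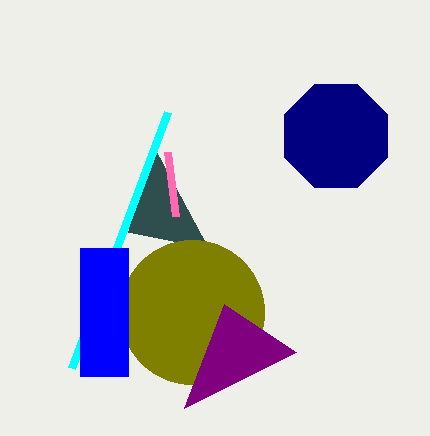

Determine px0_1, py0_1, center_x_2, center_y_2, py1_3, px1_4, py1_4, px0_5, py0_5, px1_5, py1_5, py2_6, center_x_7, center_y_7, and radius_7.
px0_1 = 152
py0_1 = 144
center_x_2 = 192
center_y_2 = 312
py1_3 = 112
px1_4 = 168
py1_4 = 152
px0_5 = 80
py0_5 = 248
px1_5 = 128
py1_5 = 376
py2_6 = 352
center_x_7 = 336
center_y_7 = 136
radius_7 = 56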